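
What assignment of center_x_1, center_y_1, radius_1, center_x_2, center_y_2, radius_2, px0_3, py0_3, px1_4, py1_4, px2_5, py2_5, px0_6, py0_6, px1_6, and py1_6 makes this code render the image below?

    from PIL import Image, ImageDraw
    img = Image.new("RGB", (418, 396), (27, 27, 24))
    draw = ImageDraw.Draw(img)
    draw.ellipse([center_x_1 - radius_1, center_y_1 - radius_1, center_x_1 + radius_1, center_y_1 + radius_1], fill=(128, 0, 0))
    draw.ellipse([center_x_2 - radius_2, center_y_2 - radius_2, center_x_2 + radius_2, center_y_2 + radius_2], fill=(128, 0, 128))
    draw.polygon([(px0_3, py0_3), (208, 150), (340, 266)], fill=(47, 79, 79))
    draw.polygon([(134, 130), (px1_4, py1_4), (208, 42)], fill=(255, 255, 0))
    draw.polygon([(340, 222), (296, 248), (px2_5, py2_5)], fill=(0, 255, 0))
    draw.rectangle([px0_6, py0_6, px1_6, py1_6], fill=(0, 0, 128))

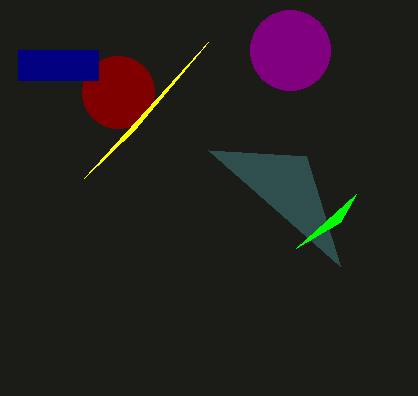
center_x_1 = 118, center_y_1 = 92, radius_1 = 36, center_x_2 = 290, center_y_2 = 50, radius_2 = 40, px0_3 = 306, py0_3 = 156, px1_4 = 84, py1_4 = 178, px2_5 = 356, py2_5 = 194, px0_6 = 18, py0_6 = 50, px1_6 = 98, py1_6 = 80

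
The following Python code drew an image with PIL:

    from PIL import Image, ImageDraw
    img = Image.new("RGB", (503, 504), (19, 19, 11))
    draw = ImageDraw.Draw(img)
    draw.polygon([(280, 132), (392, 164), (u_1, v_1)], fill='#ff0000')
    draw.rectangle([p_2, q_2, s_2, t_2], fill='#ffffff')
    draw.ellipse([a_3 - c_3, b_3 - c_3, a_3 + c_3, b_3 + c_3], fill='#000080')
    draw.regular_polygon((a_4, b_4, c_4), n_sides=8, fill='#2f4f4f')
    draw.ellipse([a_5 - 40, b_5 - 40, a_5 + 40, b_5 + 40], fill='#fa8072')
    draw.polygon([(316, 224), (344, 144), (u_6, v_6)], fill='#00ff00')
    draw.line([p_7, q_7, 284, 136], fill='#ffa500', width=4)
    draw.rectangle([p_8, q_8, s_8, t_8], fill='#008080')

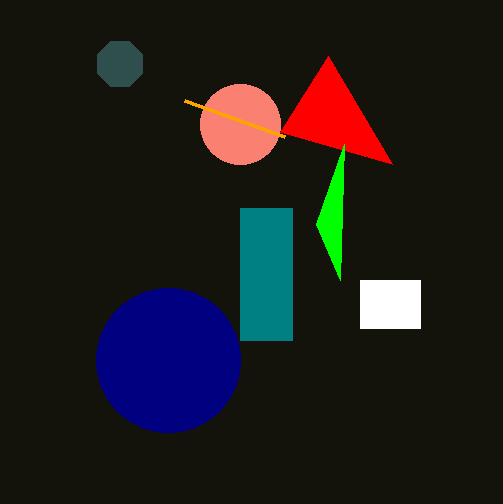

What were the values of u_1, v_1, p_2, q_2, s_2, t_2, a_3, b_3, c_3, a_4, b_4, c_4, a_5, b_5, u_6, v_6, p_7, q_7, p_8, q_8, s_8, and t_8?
u_1 = 328
v_1 = 56
p_2 = 360
q_2 = 280
s_2 = 420
t_2 = 328
a_3 = 168
b_3 = 360
c_3 = 72
a_4 = 120
b_4 = 64
c_4 = 24
a_5 = 240
b_5 = 124
u_6 = 340
v_6 = 280
p_7 = 184
q_7 = 100
p_8 = 240
q_8 = 208
s_8 = 292
t_8 = 340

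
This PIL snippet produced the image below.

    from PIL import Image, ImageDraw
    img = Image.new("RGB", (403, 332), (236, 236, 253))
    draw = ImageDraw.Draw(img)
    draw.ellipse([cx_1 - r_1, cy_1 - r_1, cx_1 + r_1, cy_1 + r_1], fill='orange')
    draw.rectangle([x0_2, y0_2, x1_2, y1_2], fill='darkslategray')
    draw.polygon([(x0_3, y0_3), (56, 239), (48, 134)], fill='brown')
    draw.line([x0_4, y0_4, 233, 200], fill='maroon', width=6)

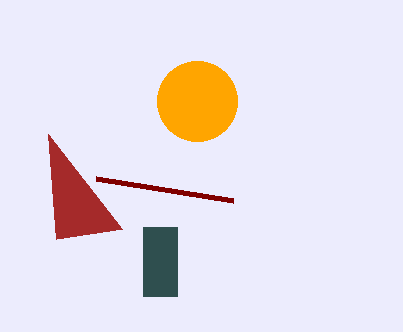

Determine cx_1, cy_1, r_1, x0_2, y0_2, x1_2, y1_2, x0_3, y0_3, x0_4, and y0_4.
cx_1 = 197; cy_1 = 101; r_1 = 40; x0_2 = 143; y0_2 = 227; x1_2 = 177; y1_2 = 296; x0_3 = 122; y0_3 = 229; x0_4 = 96; y0_4 = 178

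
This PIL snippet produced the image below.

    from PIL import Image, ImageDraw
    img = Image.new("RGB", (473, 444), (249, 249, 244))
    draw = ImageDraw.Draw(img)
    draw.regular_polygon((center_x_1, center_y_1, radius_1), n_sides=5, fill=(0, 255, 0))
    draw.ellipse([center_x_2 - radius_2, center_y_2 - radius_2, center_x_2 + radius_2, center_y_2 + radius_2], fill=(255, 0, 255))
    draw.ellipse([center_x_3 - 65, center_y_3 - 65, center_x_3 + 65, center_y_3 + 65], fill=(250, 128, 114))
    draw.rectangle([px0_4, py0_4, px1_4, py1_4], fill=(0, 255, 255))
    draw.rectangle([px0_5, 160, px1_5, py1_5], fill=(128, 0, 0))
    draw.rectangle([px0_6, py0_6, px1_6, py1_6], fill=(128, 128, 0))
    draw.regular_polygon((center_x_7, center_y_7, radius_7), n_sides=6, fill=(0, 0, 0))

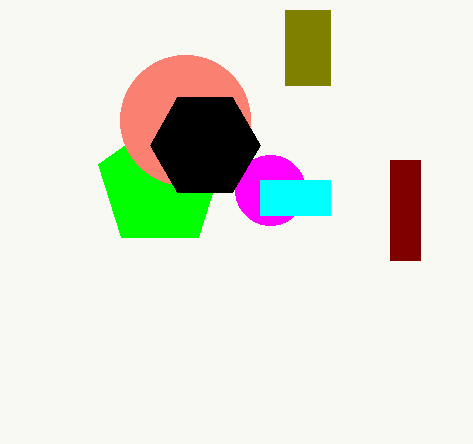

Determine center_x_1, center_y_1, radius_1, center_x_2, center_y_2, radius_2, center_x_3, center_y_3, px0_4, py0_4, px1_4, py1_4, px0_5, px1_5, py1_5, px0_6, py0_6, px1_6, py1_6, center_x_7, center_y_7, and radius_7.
center_x_1 = 160
center_y_1 = 185
radius_1 = 65
center_x_2 = 270
center_y_2 = 190
radius_2 = 35
center_x_3 = 185
center_y_3 = 120
px0_4 = 260
py0_4 = 180
px1_4 = 330
py1_4 = 215
px0_5 = 390
px1_5 = 420
py1_5 = 260
px0_6 = 285
py0_6 = 10
px1_6 = 330
py1_6 = 85
center_x_7 = 205
center_y_7 = 145
radius_7 = 55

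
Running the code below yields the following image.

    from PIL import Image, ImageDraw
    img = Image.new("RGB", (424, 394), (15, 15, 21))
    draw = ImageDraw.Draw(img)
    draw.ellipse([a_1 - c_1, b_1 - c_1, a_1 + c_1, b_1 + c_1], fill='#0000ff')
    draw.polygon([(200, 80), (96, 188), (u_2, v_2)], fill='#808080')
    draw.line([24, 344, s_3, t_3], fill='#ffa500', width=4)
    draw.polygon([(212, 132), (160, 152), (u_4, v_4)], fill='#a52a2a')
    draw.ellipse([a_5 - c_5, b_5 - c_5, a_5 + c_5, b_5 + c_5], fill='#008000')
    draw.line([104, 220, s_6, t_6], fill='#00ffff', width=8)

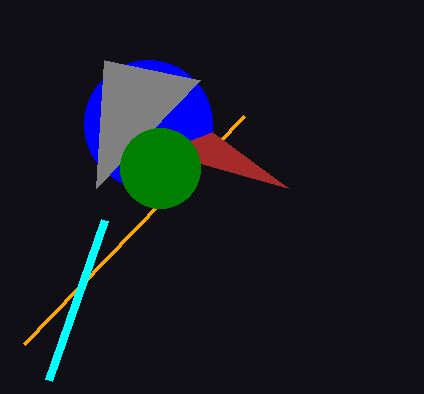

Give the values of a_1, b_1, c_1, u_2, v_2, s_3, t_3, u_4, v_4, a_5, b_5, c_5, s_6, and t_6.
a_1 = 148; b_1 = 124; c_1 = 64; u_2 = 104; v_2 = 60; s_3 = 244; t_3 = 116; u_4 = 288; v_4 = 188; a_5 = 160; b_5 = 168; c_5 = 40; s_6 = 48; t_6 = 380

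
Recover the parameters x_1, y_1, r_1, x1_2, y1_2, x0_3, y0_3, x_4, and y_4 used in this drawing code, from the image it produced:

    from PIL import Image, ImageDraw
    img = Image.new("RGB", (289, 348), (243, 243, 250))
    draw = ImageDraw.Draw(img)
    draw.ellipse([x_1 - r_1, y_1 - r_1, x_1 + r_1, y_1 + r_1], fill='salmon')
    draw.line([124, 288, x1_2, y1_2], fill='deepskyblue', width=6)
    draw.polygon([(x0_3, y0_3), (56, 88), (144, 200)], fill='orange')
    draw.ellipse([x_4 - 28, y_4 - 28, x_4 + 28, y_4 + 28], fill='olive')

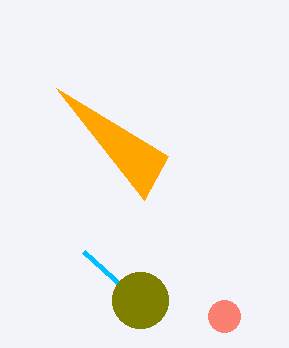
x_1 = 224, y_1 = 316, r_1 = 16, x1_2 = 84, y1_2 = 252, x0_3 = 168, y0_3 = 156, x_4 = 140, y_4 = 300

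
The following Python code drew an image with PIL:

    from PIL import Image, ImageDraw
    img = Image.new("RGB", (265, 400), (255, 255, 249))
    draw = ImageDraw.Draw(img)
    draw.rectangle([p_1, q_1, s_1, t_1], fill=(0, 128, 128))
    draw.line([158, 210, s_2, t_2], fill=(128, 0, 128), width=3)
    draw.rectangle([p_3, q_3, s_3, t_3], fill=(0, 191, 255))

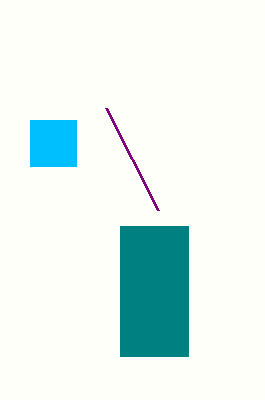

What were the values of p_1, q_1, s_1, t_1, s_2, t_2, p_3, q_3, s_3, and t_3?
p_1 = 120
q_1 = 226
s_1 = 188
t_1 = 356
s_2 = 106
t_2 = 108
p_3 = 30
q_3 = 120
s_3 = 76
t_3 = 166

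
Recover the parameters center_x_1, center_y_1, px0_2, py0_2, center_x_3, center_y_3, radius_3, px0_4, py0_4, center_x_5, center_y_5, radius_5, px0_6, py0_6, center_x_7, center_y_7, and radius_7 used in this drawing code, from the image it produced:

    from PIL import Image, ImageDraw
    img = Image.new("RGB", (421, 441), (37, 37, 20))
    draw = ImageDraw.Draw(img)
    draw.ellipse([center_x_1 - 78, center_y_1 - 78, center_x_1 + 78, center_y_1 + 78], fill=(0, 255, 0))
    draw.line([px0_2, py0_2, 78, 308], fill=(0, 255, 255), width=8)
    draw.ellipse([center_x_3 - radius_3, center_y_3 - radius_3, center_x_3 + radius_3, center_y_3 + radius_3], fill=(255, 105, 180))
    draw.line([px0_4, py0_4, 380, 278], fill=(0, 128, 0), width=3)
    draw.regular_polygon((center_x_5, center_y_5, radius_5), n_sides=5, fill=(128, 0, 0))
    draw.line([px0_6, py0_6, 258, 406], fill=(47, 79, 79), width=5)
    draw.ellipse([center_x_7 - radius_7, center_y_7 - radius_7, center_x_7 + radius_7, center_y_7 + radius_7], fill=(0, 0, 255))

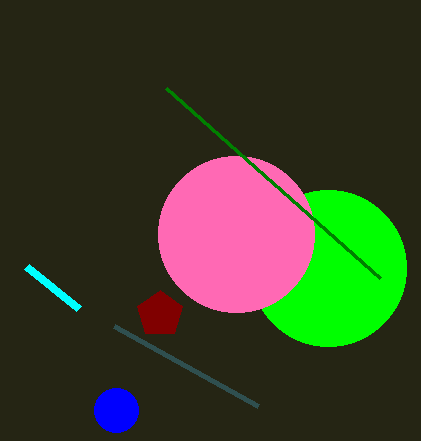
center_x_1 = 328, center_y_1 = 268, px0_2 = 26, py0_2 = 266, center_x_3 = 236, center_y_3 = 234, radius_3 = 78, px0_4 = 166, py0_4 = 88, center_x_5 = 160, center_y_5 = 314, radius_5 = 24, px0_6 = 114, py0_6 = 326, center_x_7 = 116, center_y_7 = 410, radius_7 = 22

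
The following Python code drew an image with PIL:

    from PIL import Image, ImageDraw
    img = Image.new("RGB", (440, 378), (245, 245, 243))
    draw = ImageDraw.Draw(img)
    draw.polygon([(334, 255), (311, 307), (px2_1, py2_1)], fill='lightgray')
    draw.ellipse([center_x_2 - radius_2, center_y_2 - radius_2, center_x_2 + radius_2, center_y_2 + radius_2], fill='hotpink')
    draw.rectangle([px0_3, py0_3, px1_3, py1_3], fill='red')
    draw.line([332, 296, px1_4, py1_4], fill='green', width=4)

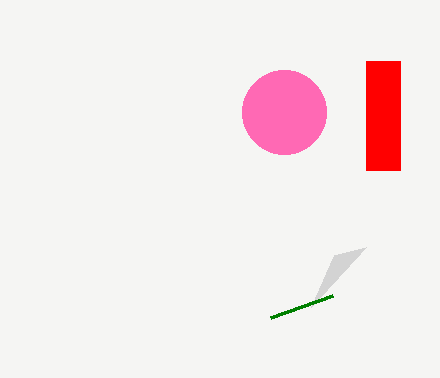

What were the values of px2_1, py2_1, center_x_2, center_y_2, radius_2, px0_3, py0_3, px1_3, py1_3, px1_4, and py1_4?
px2_1 = 366
py2_1 = 247
center_x_2 = 284
center_y_2 = 112
radius_2 = 42
px0_3 = 366
py0_3 = 61
px1_3 = 400
py1_3 = 170
px1_4 = 270
py1_4 = 318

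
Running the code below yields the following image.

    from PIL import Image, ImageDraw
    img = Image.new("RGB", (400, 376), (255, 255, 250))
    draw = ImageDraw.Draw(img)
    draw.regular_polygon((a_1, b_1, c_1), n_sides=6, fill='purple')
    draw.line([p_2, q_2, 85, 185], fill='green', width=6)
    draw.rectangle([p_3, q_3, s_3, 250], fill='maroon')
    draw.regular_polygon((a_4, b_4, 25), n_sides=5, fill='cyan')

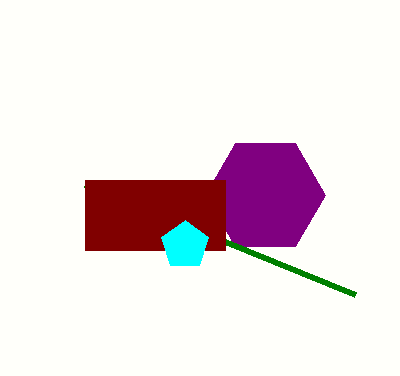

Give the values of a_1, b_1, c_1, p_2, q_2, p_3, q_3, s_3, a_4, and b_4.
a_1 = 265; b_1 = 195; c_1 = 60; p_2 = 355; q_2 = 295; p_3 = 85; q_3 = 180; s_3 = 225; a_4 = 185; b_4 = 245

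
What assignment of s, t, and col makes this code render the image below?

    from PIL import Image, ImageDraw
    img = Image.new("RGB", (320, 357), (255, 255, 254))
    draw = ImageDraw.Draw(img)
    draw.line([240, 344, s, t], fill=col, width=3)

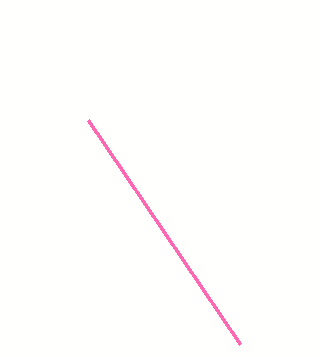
s = 88; t = 120; col = 'hotpink'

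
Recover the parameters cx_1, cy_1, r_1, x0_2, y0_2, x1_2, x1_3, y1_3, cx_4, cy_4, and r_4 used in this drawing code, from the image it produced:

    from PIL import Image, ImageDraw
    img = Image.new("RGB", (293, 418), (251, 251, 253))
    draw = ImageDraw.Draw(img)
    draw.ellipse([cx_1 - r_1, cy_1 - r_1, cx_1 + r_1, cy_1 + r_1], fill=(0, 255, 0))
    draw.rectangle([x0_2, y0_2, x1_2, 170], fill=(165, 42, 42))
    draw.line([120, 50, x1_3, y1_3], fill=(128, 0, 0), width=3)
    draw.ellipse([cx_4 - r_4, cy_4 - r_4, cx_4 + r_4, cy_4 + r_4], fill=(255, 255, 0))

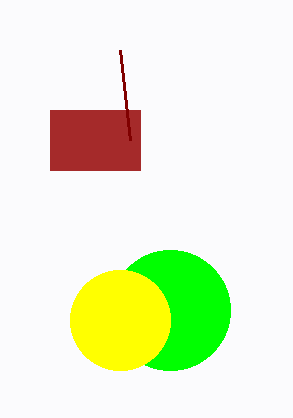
cx_1 = 170; cy_1 = 310; r_1 = 60; x0_2 = 50; y0_2 = 110; x1_2 = 140; x1_3 = 130; y1_3 = 140; cx_4 = 120; cy_4 = 320; r_4 = 50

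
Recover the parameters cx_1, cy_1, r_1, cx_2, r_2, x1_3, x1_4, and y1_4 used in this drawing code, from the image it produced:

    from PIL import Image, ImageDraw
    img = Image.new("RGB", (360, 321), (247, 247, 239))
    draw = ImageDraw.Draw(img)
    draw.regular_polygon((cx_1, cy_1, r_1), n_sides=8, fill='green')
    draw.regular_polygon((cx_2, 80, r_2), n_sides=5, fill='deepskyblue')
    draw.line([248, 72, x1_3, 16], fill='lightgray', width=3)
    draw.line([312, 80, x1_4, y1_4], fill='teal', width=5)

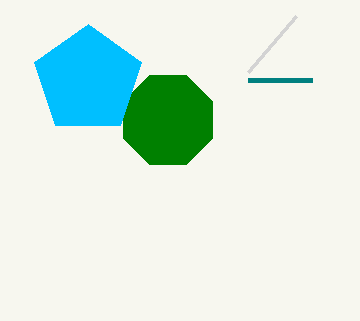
cx_1 = 168, cy_1 = 120, r_1 = 48, cx_2 = 88, r_2 = 56, x1_3 = 296, x1_4 = 248, y1_4 = 80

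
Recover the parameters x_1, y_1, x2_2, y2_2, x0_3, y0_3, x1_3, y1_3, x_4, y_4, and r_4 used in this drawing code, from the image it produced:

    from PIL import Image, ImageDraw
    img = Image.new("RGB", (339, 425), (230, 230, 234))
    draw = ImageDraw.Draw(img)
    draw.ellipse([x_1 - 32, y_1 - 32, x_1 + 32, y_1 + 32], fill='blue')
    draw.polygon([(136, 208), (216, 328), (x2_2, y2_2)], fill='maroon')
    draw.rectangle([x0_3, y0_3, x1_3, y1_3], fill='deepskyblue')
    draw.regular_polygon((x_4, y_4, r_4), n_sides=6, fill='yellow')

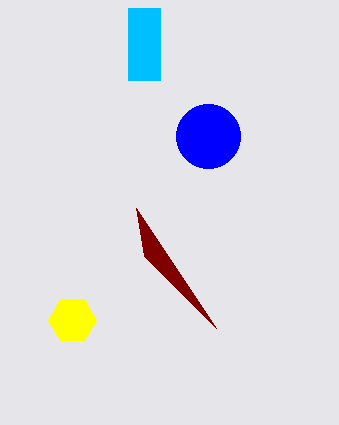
x_1 = 208, y_1 = 136, x2_2 = 144, y2_2 = 256, x0_3 = 128, y0_3 = 8, x1_3 = 160, y1_3 = 80, x_4 = 72, y_4 = 320, r_4 = 24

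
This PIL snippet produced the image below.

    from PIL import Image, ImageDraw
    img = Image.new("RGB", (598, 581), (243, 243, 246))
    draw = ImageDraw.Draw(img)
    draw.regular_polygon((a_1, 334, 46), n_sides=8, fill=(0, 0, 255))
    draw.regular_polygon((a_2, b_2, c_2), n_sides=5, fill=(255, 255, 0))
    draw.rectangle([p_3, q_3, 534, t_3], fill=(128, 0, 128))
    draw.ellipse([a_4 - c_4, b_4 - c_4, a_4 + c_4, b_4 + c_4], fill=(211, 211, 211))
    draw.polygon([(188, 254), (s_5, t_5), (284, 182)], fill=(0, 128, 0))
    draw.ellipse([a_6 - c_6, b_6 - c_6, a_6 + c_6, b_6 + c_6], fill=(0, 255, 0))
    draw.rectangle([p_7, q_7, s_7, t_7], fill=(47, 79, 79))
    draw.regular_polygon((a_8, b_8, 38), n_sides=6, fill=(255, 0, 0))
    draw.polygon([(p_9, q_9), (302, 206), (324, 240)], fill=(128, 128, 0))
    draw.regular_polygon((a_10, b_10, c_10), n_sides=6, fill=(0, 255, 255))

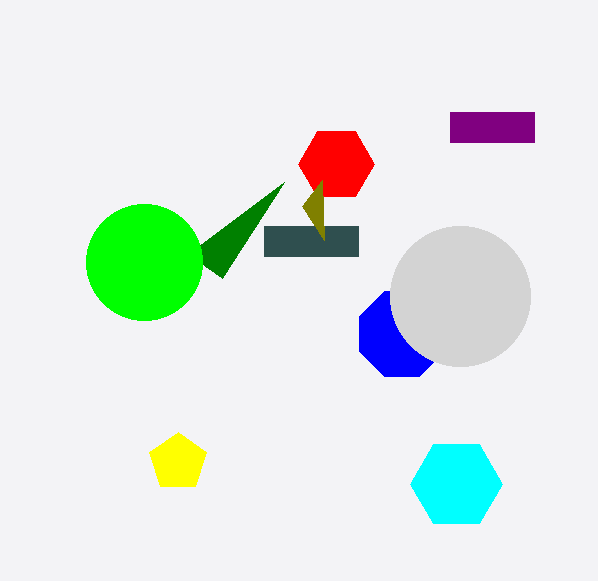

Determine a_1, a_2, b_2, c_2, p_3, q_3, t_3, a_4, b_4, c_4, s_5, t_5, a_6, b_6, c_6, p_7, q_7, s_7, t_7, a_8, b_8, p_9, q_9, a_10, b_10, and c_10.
a_1 = 402, a_2 = 178, b_2 = 462, c_2 = 30, p_3 = 450, q_3 = 112, t_3 = 142, a_4 = 460, b_4 = 296, c_4 = 70, s_5 = 222, t_5 = 278, a_6 = 144, b_6 = 262, c_6 = 58, p_7 = 264, q_7 = 226, s_7 = 358, t_7 = 256, a_8 = 336, b_8 = 164, p_9 = 322, q_9 = 180, a_10 = 456, b_10 = 484, c_10 = 46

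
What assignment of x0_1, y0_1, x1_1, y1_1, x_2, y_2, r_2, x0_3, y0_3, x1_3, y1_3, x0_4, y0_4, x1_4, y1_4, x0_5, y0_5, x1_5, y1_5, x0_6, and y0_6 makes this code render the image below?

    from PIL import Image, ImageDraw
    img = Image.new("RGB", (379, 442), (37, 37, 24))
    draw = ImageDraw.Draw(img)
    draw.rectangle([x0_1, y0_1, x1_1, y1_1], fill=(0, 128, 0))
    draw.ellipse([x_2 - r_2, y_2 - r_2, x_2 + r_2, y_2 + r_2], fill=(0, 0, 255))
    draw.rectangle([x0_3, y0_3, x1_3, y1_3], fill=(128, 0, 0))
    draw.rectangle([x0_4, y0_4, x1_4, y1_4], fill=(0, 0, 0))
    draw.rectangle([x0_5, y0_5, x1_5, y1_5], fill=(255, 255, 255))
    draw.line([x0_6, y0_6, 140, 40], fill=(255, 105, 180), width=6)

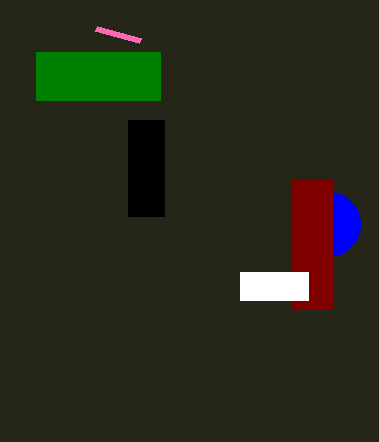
x0_1 = 36; y0_1 = 52; x1_1 = 160; y1_1 = 100; x_2 = 328; y_2 = 224; r_2 = 32; x0_3 = 292; y0_3 = 180; x1_3 = 332; y1_3 = 308; x0_4 = 128; y0_4 = 120; x1_4 = 164; y1_4 = 216; x0_5 = 240; y0_5 = 272; x1_5 = 308; y1_5 = 300; x0_6 = 96; y0_6 = 28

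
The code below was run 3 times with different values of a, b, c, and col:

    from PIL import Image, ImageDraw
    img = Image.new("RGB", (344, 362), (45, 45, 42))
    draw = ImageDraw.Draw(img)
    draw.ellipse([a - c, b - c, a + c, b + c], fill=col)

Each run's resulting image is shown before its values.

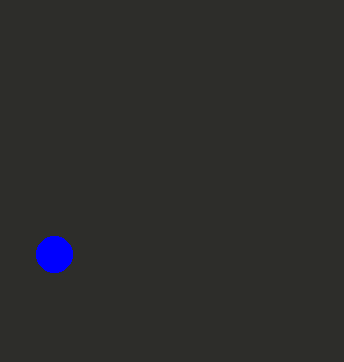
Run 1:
a = 54
b = 254
c = 18
col = 'blue'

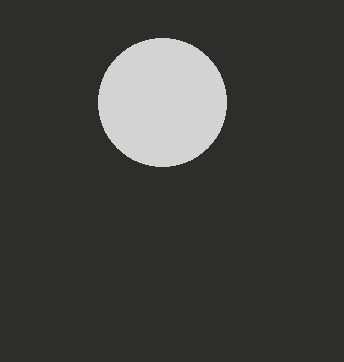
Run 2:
a = 162, b = 102, c = 64, col = 'lightgray'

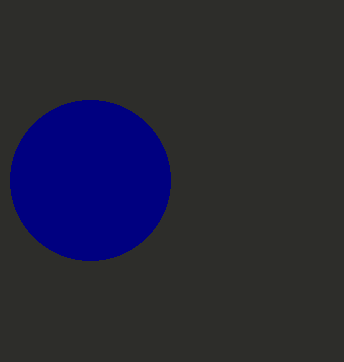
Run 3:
a = 90
b = 180
c = 80
col = 'navy'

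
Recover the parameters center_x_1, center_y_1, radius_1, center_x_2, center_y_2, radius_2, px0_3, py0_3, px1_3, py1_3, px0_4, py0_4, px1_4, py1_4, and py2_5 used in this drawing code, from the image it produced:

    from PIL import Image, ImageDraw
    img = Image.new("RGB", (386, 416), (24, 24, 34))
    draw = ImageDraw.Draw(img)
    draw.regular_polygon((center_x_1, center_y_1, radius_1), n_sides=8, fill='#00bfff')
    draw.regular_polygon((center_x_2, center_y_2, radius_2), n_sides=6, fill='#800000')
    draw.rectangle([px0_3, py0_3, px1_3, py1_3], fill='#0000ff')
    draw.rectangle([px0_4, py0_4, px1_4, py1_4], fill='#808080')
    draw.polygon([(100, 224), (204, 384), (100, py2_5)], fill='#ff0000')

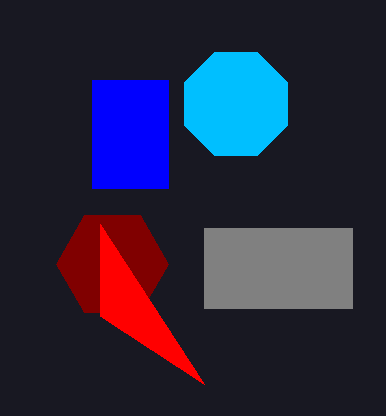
center_x_1 = 236, center_y_1 = 104, radius_1 = 56, center_x_2 = 112, center_y_2 = 264, radius_2 = 56, px0_3 = 92, py0_3 = 80, px1_3 = 168, py1_3 = 188, px0_4 = 204, py0_4 = 228, px1_4 = 352, py1_4 = 308, py2_5 = 316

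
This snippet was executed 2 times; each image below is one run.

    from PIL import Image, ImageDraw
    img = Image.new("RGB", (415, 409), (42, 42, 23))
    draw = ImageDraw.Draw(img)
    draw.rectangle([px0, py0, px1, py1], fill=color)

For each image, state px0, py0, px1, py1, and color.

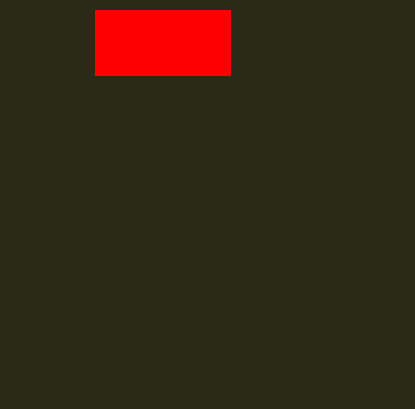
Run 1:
px0 = 95, py0 = 10, px1 = 230, py1 = 75, color = 'red'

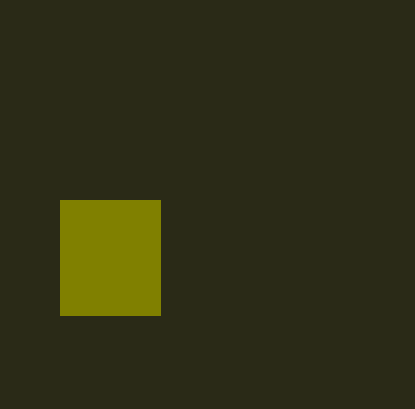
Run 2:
px0 = 60, py0 = 200, px1 = 160, py1 = 315, color = 'olive'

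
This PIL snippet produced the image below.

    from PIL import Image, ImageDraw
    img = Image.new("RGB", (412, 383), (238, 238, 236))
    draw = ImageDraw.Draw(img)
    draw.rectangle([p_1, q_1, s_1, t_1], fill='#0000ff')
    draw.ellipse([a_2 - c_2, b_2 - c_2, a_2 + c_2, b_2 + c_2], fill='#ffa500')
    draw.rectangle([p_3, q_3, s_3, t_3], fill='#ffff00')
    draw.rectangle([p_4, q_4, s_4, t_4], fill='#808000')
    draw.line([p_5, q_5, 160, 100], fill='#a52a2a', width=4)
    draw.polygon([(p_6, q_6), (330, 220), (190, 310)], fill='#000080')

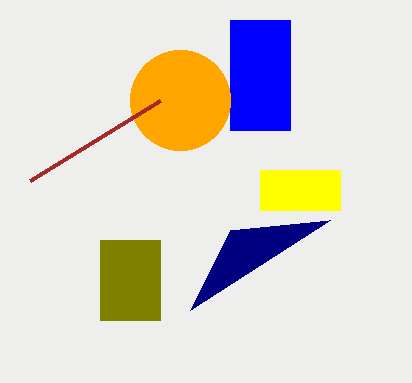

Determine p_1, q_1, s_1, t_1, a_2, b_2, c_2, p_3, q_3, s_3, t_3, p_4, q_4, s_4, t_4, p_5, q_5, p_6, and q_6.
p_1 = 230, q_1 = 20, s_1 = 290, t_1 = 130, a_2 = 180, b_2 = 100, c_2 = 50, p_3 = 260, q_3 = 170, s_3 = 340, t_3 = 210, p_4 = 100, q_4 = 240, s_4 = 160, t_4 = 320, p_5 = 30, q_5 = 180, p_6 = 230, q_6 = 230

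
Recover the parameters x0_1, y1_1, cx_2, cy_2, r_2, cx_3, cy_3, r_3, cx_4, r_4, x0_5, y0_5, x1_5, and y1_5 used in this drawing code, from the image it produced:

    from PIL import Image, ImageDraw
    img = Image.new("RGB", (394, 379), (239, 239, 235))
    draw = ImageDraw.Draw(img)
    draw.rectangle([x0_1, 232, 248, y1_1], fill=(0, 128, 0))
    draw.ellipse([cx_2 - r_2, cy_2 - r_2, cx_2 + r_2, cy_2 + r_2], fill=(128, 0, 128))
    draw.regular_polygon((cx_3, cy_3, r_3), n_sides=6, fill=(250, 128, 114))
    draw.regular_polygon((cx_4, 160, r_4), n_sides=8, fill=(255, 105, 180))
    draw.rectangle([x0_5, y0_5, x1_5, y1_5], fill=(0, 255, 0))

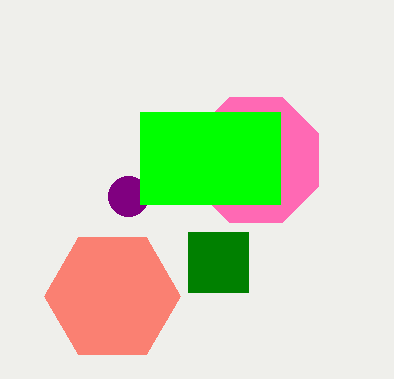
x0_1 = 188
y1_1 = 292
cx_2 = 128
cy_2 = 196
r_2 = 20
cx_3 = 112
cy_3 = 296
r_3 = 68
cx_4 = 256
r_4 = 68
x0_5 = 140
y0_5 = 112
x1_5 = 280
y1_5 = 204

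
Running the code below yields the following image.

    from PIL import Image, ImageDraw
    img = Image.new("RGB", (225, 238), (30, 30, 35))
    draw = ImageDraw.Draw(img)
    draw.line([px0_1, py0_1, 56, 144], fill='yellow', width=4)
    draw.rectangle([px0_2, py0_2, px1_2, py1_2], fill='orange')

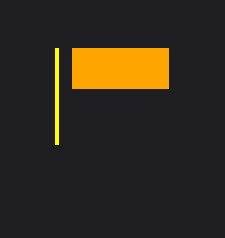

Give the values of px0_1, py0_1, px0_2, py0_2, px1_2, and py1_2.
px0_1 = 56; py0_1 = 48; px0_2 = 72; py0_2 = 48; px1_2 = 168; py1_2 = 88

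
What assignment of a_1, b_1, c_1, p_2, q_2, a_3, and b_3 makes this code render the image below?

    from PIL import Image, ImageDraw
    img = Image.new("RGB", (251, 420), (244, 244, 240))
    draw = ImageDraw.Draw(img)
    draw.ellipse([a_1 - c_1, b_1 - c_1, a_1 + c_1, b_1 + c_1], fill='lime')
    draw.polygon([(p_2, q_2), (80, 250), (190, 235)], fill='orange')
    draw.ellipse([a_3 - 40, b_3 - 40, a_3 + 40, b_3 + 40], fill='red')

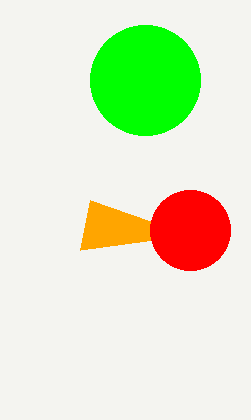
a_1 = 145
b_1 = 80
c_1 = 55
p_2 = 90
q_2 = 200
a_3 = 190
b_3 = 230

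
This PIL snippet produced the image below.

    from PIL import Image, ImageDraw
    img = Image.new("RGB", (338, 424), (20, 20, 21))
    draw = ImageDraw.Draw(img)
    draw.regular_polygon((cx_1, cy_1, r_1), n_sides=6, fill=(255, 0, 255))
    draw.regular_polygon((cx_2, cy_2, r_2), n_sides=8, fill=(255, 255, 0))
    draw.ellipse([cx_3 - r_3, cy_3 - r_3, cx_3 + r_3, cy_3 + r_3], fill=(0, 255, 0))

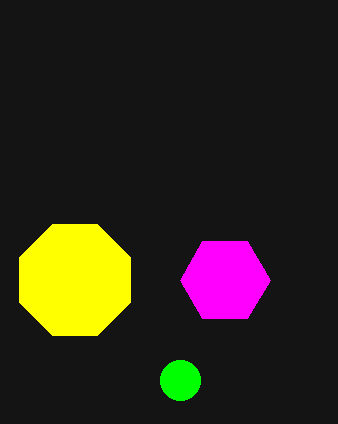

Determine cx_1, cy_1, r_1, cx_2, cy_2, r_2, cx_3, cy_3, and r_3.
cx_1 = 225; cy_1 = 280; r_1 = 45; cx_2 = 75; cy_2 = 280; r_2 = 60; cx_3 = 180; cy_3 = 380; r_3 = 20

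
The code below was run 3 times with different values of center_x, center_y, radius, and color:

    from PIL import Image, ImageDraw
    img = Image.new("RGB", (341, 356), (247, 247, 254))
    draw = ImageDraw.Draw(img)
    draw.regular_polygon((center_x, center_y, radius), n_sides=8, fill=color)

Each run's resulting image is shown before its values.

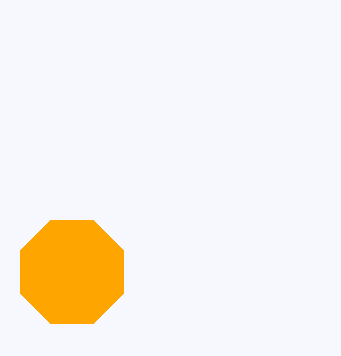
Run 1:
center_x = 72, center_y = 272, radius = 56, color = 'orange'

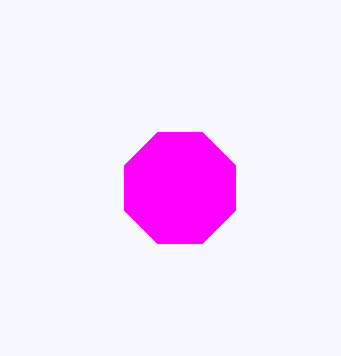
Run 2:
center_x = 180, center_y = 188, radius = 60, color = 'magenta'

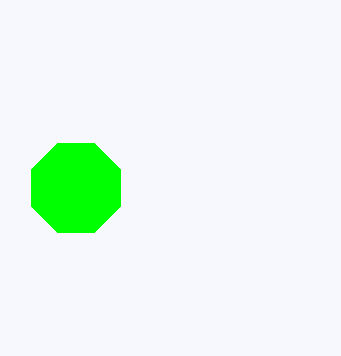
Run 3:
center_x = 76, center_y = 188, radius = 48, color = 'lime'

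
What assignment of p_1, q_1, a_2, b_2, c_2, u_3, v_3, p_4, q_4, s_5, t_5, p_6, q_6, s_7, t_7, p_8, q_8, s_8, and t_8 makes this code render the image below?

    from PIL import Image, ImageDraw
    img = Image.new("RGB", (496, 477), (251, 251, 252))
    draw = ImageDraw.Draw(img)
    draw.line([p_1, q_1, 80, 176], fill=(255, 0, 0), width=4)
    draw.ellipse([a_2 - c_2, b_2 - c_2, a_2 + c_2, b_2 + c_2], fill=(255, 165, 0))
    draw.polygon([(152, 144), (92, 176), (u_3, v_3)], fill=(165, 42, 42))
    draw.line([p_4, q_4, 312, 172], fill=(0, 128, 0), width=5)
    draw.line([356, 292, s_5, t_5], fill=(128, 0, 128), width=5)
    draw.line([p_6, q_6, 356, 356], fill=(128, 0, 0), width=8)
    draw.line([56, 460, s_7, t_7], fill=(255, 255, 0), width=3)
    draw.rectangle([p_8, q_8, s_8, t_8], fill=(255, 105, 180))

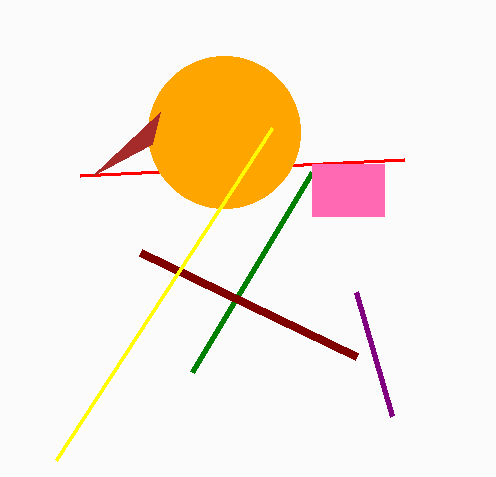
p_1 = 404; q_1 = 160; a_2 = 224; b_2 = 132; c_2 = 76; u_3 = 160; v_3 = 112; p_4 = 192; q_4 = 372; s_5 = 392; t_5 = 416; p_6 = 140; q_6 = 252; s_7 = 272; t_7 = 128; p_8 = 312; q_8 = 164; s_8 = 384; t_8 = 216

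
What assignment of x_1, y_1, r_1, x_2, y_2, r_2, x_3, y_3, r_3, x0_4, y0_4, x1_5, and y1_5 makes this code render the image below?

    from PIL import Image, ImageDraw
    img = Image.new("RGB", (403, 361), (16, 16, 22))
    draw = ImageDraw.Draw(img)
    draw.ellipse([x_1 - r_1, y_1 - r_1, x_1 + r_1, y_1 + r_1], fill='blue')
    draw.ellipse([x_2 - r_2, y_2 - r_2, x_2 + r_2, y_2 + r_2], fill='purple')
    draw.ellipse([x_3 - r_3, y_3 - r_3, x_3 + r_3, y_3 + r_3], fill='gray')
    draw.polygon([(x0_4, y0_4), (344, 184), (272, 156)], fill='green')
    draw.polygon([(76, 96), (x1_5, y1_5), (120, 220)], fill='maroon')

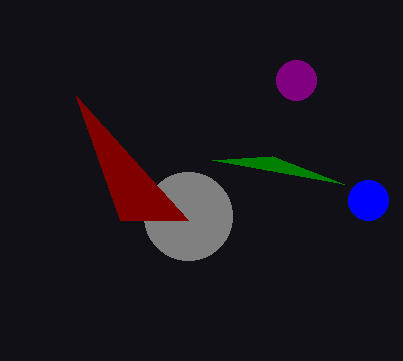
x_1 = 368; y_1 = 200; r_1 = 20; x_2 = 296; y_2 = 80; r_2 = 20; x_3 = 188; y_3 = 216; r_3 = 44; x0_4 = 212; y0_4 = 160; x1_5 = 188; y1_5 = 220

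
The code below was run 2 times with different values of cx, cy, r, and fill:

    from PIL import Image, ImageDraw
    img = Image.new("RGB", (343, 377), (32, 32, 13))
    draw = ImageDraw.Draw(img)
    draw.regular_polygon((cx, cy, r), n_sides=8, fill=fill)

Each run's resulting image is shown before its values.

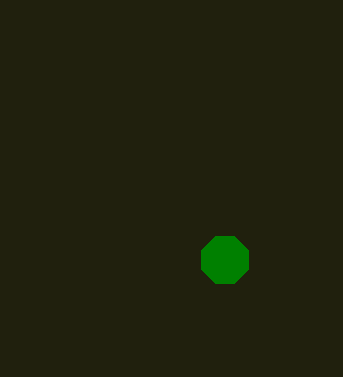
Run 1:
cx = 225
cy = 260
r = 25
fill = 'green'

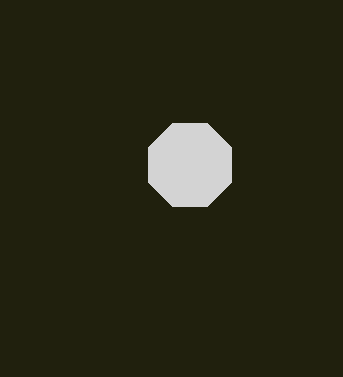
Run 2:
cx = 190, cy = 165, r = 45, fill = 'lightgray'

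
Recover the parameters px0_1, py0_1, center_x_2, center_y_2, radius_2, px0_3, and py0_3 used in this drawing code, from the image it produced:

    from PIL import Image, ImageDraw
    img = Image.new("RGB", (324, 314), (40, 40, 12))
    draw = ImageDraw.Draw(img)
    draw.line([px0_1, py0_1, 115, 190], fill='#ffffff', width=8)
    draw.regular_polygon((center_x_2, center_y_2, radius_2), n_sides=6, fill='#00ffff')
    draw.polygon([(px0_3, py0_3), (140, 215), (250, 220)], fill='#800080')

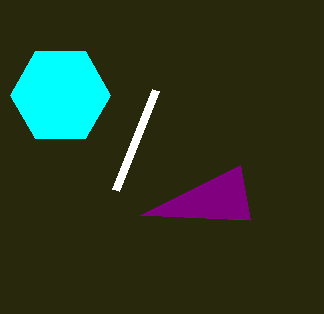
px0_1 = 155, py0_1 = 90, center_x_2 = 60, center_y_2 = 95, radius_2 = 50, px0_3 = 240, py0_3 = 165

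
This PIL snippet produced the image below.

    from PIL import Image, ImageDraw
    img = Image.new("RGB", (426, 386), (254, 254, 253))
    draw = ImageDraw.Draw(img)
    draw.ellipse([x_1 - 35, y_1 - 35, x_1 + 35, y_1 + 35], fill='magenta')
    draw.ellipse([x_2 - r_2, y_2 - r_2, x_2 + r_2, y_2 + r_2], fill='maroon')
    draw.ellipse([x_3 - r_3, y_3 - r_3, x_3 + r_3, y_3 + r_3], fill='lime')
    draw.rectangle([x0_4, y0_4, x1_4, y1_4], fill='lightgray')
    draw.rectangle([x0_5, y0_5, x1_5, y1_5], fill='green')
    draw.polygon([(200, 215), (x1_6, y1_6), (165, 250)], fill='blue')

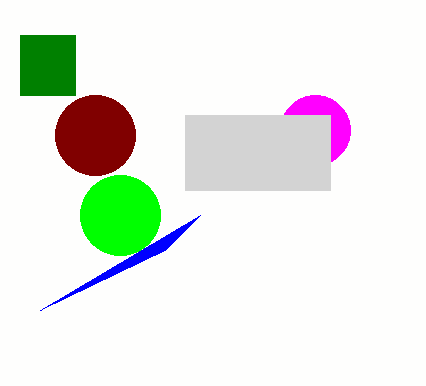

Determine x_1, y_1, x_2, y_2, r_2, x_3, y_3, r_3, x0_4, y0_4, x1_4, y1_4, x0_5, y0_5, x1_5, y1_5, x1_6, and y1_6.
x_1 = 315
y_1 = 130
x_2 = 95
y_2 = 135
r_2 = 40
x_3 = 120
y_3 = 215
r_3 = 40
x0_4 = 185
y0_4 = 115
x1_4 = 330
y1_4 = 190
x0_5 = 20
y0_5 = 35
x1_5 = 75
y1_5 = 95
x1_6 = 40
y1_6 = 310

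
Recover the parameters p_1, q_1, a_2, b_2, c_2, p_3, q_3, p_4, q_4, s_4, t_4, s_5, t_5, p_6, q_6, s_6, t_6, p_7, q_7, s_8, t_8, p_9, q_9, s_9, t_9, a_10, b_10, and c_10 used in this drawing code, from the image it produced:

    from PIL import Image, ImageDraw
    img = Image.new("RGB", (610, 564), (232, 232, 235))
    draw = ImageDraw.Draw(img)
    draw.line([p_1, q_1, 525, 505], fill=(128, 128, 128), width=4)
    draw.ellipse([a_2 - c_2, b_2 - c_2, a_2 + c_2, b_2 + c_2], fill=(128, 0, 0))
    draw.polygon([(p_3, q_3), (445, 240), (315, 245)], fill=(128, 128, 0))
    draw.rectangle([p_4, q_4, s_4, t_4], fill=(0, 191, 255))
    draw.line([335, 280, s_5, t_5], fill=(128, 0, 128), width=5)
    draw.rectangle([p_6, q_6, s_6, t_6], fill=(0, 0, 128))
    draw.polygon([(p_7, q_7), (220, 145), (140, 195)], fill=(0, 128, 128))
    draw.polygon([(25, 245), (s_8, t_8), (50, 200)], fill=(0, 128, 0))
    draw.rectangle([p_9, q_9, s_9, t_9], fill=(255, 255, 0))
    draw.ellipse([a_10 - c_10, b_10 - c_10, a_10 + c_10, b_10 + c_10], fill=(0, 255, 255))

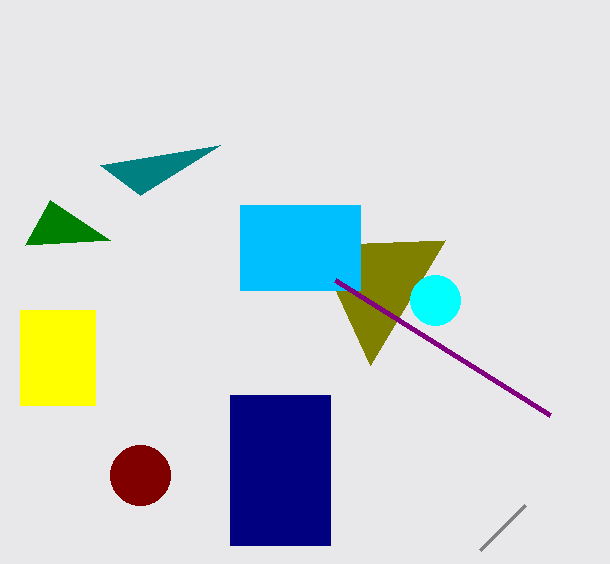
p_1 = 480
q_1 = 550
a_2 = 140
b_2 = 475
c_2 = 30
p_3 = 370
q_3 = 365
p_4 = 240
q_4 = 205
s_4 = 360
t_4 = 290
s_5 = 550
t_5 = 415
p_6 = 230
q_6 = 395
s_6 = 330
t_6 = 545
p_7 = 100
q_7 = 165
s_8 = 110
t_8 = 240
p_9 = 20
q_9 = 310
s_9 = 95
t_9 = 405
a_10 = 435
b_10 = 300
c_10 = 25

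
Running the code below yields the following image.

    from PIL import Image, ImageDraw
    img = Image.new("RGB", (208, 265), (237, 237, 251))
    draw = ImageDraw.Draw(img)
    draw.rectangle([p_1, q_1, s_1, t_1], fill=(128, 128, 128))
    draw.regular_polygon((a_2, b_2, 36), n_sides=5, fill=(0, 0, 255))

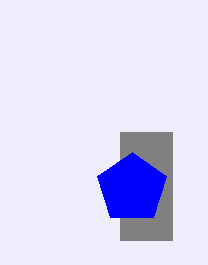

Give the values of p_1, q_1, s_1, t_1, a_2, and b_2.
p_1 = 120
q_1 = 132
s_1 = 172
t_1 = 240
a_2 = 132
b_2 = 188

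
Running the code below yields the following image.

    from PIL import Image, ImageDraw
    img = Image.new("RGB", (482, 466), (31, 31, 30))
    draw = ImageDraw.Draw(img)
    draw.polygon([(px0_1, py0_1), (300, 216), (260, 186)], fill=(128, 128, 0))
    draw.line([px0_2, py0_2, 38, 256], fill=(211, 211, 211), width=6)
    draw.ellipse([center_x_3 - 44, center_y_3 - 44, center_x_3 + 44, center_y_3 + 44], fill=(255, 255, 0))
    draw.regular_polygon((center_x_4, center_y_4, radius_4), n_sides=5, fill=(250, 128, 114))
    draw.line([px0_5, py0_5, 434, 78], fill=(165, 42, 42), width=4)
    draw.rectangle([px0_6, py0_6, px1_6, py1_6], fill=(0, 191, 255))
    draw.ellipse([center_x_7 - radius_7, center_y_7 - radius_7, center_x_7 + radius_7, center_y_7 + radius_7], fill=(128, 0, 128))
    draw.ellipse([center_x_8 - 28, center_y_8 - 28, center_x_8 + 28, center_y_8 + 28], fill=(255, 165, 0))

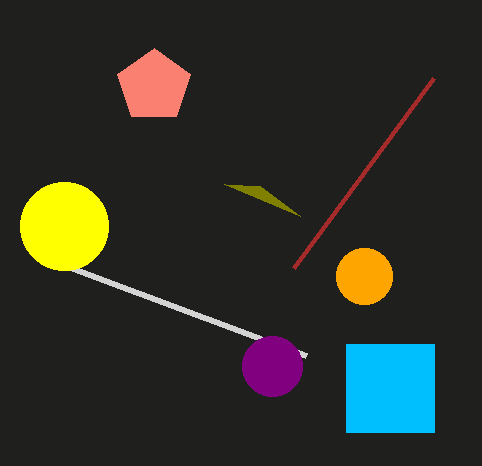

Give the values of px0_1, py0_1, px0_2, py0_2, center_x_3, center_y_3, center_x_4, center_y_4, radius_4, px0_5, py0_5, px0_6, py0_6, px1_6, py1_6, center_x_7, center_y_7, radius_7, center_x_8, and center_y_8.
px0_1 = 224, py0_1 = 184, px0_2 = 306, py0_2 = 356, center_x_3 = 64, center_y_3 = 226, center_x_4 = 154, center_y_4 = 86, radius_4 = 38, px0_5 = 294, py0_5 = 268, px0_6 = 346, py0_6 = 344, px1_6 = 434, py1_6 = 432, center_x_7 = 272, center_y_7 = 366, radius_7 = 30, center_x_8 = 364, center_y_8 = 276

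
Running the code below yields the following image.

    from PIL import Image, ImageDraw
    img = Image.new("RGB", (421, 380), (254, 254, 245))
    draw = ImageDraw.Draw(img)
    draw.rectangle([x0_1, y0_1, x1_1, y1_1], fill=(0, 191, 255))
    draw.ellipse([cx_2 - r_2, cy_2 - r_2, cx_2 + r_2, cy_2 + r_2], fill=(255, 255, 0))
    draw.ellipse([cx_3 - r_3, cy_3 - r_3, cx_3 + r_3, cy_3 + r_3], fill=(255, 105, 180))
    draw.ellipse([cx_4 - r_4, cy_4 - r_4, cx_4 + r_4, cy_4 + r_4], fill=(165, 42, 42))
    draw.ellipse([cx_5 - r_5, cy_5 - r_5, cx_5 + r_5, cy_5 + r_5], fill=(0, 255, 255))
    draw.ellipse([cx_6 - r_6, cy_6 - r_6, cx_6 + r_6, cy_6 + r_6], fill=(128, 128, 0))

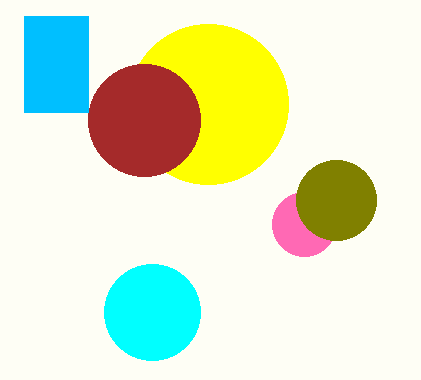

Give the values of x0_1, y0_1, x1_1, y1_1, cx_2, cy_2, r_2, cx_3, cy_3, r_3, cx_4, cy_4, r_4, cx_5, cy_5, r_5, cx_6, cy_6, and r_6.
x0_1 = 24
y0_1 = 16
x1_1 = 88
y1_1 = 112
cx_2 = 208
cy_2 = 104
r_2 = 80
cx_3 = 304
cy_3 = 224
r_3 = 32
cx_4 = 144
cy_4 = 120
r_4 = 56
cx_5 = 152
cy_5 = 312
r_5 = 48
cx_6 = 336
cy_6 = 200
r_6 = 40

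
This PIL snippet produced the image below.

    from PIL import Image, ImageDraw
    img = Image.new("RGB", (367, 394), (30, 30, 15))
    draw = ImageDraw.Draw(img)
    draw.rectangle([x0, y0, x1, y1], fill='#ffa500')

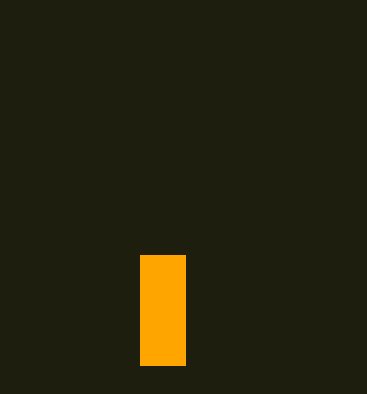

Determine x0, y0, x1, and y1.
x0 = 140, y0 = 255, x1 = 185, y1 = 365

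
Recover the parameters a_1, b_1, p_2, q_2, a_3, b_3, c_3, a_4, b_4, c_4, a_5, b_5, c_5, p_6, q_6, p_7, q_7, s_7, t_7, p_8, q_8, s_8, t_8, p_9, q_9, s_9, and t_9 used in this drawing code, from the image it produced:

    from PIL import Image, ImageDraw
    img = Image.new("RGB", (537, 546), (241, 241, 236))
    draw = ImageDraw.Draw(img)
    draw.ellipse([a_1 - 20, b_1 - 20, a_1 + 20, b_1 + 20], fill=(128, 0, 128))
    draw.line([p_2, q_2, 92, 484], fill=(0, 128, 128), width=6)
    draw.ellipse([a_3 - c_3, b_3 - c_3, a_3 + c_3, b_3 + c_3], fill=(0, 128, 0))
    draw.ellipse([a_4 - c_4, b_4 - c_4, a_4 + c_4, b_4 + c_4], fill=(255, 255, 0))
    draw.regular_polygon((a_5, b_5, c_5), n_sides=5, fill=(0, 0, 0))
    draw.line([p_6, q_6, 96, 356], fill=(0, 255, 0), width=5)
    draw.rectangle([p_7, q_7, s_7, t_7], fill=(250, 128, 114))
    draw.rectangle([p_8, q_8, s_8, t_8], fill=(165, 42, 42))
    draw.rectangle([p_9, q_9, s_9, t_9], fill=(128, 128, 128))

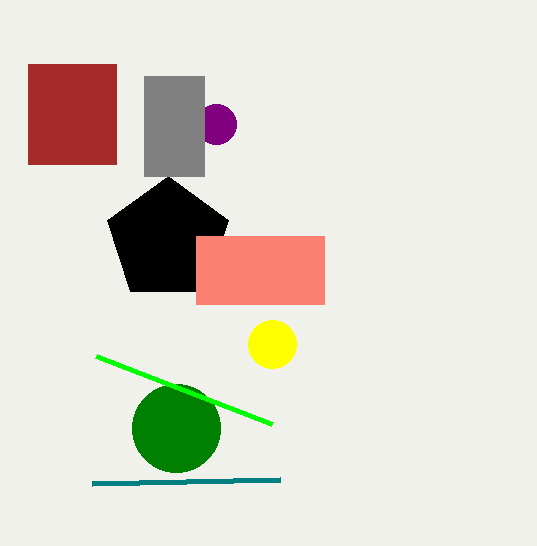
a_1 = 216; b_1 = 124; p_2 = 280; q_2 = 480; a_3 = 176; b_3 = 428; c_3 = 44; a_4 = 272; b_4 = 344; c_4 = 24; a_5 = 168; b_5 = 240; c_5 = 64; p_6 = 272; q_6 = 424; p_7 = 196; q_7 = 236; s_7 = 324; t_7 = 304; p_8 = 28; q_8 = 64; s_8 = 116; t_8 = 164; p_9 = 144; q_9 = 76; s_9 = 204; t_9 = 176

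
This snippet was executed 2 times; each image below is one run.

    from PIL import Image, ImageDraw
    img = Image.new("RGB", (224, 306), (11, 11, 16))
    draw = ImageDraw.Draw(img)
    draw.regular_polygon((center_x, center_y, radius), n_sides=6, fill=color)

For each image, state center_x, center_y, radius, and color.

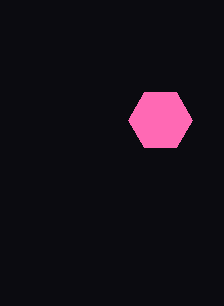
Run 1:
center_x = 160, center_y = 120, radius = 32, color = 'hotpink'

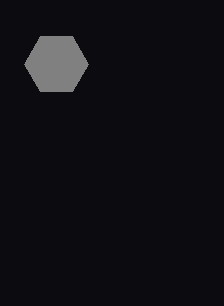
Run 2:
center_x = 56, center_y = 64, radius = 32, color = 'gray'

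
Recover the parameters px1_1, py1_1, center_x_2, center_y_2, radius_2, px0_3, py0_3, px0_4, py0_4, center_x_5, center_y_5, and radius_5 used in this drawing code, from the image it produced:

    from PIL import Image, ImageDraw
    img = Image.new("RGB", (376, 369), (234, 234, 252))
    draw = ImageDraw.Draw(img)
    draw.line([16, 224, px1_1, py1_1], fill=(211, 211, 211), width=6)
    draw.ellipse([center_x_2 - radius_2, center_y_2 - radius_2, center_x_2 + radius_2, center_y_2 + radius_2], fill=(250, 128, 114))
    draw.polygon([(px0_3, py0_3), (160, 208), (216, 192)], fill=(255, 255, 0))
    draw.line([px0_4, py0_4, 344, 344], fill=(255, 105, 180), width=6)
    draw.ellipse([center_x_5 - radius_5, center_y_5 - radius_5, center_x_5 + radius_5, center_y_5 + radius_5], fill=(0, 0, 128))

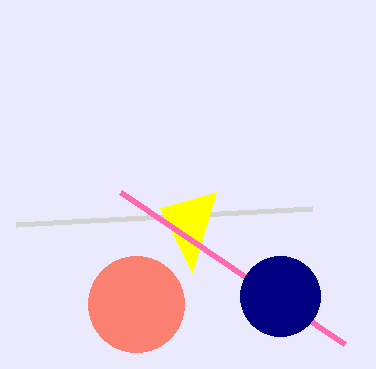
px1_1 = 312
py1_1 = 208
center_x_2 = 136
center_y_2 = 304
radius_2 = 48
px0_3 = 192
py0_3 = 272
px0_4 = 120
py0_4 = 192
center_x_5 = 280
center_y_5 = 296
radius_5 = 40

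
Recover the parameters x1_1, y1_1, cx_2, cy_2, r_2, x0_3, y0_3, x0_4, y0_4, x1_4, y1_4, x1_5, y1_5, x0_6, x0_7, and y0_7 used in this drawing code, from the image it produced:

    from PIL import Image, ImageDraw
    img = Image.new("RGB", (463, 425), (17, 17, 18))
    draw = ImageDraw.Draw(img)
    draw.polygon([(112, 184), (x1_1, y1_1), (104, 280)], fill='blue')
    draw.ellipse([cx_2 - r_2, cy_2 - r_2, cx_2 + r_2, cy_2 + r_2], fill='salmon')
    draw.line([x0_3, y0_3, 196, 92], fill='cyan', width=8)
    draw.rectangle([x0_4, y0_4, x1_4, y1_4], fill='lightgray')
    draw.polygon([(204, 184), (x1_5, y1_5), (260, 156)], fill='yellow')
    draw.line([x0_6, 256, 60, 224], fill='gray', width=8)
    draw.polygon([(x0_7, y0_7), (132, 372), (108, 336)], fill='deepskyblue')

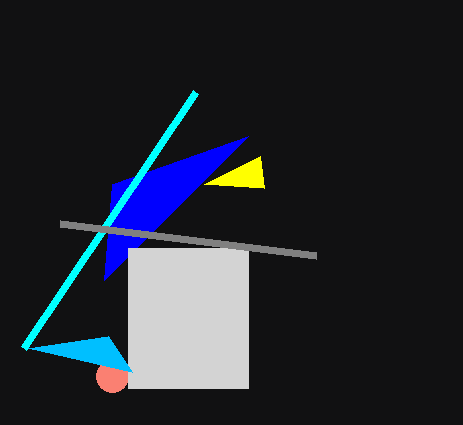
x1_1 = 248, y1_1 = 136, cx_2 = 112, cy_2 = 376, r_2 = 16, x0_3 = 24, y0_3 = 348, x0_4 = 128, y0_4 = 248, x1_4 = 248, y1_4 = 388, x1_5 = 264, y1_5 = 188, x0_6 = 316, x0_7 = 28, y0_7 = 348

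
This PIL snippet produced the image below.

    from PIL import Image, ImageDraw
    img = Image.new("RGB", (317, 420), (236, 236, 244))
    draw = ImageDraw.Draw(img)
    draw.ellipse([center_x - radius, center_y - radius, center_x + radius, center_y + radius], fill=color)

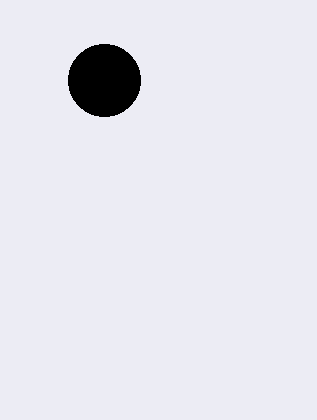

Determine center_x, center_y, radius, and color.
center_x = 104; center_y = 80; radius = 36; color = 'black'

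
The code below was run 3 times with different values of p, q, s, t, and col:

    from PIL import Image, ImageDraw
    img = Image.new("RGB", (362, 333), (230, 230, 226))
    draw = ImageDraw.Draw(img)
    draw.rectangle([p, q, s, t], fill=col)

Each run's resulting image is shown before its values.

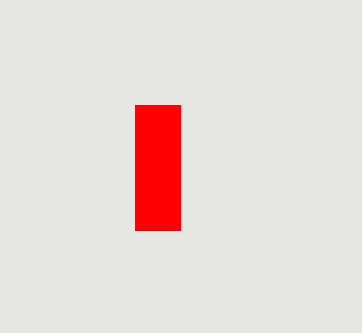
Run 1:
p = 135; q = 105; s = 180; t = 230; col = 'red'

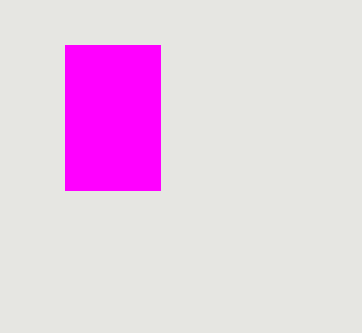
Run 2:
p = 65
q = 45
s = 160
t = 190
col = 'magenta'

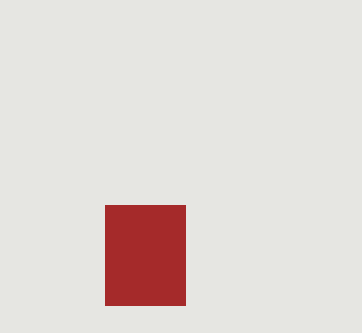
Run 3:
p = 105; q = 205; s = 185; t = 305; col = 'brown'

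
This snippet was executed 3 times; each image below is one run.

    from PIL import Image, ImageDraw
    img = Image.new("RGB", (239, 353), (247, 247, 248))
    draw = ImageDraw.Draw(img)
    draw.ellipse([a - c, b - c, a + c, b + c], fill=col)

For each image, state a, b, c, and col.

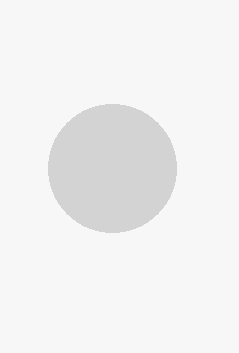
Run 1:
a = 112
b = 168
c = 64
col = 'lightgray'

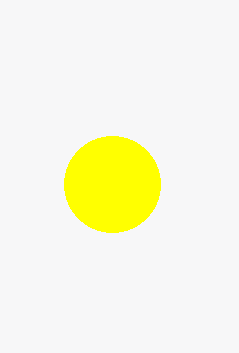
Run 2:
a = 112, b = 184, c = 48, col = 'yellow'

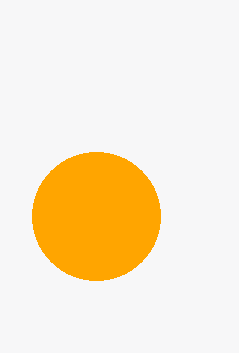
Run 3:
a = 96
b = 216
c = 64
col = 'orange'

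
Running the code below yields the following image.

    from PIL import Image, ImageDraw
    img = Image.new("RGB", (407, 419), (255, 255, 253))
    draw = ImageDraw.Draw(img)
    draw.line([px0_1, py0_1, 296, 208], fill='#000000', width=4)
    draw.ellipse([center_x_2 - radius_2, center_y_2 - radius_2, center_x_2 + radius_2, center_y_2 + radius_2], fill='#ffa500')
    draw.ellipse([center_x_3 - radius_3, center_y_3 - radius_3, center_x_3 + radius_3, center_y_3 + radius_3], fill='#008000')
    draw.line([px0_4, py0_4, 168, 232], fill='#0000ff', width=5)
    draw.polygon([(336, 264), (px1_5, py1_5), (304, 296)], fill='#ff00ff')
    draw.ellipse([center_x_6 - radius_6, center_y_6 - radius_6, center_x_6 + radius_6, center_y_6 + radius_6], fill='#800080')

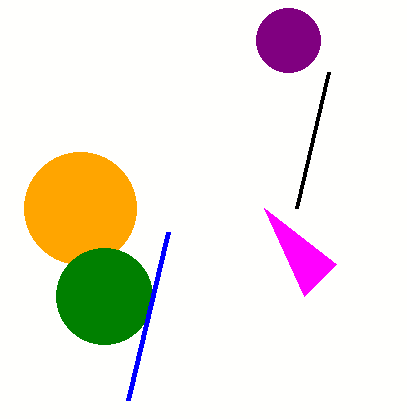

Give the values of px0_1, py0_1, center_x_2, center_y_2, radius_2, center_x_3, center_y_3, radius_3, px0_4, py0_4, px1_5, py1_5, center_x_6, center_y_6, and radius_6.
px0_1 = 328, py0_1 = 72, center_x_2 = 80, center_y_2 = 208, radius_2 = 56, center_x_3 = 104, center_y_3 = 296, radius_3 = 48, px0_4 = 128, py0_4 = 400, px1_5 = 264, py1_5 = 208, center_x_6 = 288, center_y_6 = 40, radius_6 = 32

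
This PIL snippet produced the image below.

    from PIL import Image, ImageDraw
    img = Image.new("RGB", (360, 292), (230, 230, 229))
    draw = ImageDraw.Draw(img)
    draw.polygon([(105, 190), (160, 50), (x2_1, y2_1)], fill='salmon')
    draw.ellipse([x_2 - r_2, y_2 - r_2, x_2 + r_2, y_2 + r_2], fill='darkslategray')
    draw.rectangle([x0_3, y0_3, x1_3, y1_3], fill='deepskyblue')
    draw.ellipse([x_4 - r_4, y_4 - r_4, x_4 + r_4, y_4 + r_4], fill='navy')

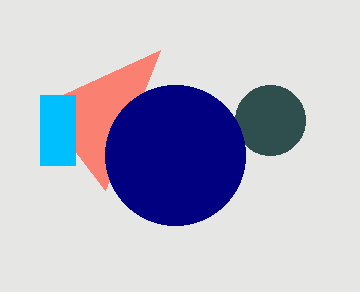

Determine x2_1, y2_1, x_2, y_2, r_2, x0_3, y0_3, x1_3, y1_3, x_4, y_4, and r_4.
x2_1 = 40
y2_1 = 105
x_2 = 270
y_2 = 120
r_2 = 35
x0_3 = 40
y0_3 = 95
x1_3 = 75
y1_3 = 165
x_4 = 175
y_4 = 155
r_4 = 70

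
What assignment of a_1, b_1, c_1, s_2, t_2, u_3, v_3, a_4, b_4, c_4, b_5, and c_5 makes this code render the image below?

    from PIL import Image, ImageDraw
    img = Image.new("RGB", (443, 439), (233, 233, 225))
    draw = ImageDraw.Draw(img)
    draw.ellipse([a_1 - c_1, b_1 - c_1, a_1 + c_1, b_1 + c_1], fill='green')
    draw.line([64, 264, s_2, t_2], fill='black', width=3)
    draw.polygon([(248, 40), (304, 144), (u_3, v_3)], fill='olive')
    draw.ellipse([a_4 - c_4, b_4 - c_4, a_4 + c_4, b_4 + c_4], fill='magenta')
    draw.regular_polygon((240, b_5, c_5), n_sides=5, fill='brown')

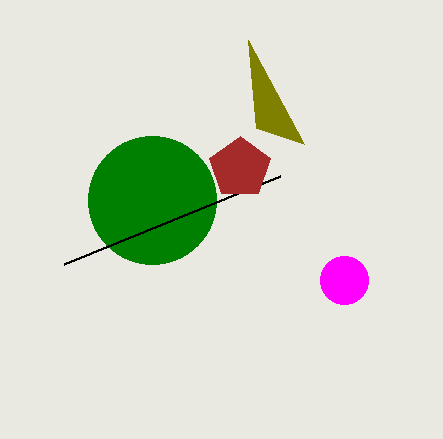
a_1 = 152; b_1 = 200; c_1 = 64; s_2 = 280; t_2 = 176; u_3 = 256; v_3 = 128; a_4 = 344; b_4 = 280; c_4 = 24; b_5 = 168; c_5 = 32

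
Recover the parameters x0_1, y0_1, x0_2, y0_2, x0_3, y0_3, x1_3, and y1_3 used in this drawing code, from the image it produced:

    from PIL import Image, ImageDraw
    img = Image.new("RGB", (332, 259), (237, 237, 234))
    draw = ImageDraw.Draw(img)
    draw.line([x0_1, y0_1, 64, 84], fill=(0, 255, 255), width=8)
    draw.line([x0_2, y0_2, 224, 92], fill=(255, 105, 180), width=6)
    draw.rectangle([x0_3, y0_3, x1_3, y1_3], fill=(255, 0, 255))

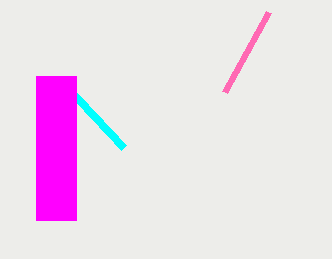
x0_1 = 124, y0_1 = 148, x0_2 = 268, y0_2 = 12, x0_3 = 36, y0_3 = 76, x1_3 = 76, y1_3 = 220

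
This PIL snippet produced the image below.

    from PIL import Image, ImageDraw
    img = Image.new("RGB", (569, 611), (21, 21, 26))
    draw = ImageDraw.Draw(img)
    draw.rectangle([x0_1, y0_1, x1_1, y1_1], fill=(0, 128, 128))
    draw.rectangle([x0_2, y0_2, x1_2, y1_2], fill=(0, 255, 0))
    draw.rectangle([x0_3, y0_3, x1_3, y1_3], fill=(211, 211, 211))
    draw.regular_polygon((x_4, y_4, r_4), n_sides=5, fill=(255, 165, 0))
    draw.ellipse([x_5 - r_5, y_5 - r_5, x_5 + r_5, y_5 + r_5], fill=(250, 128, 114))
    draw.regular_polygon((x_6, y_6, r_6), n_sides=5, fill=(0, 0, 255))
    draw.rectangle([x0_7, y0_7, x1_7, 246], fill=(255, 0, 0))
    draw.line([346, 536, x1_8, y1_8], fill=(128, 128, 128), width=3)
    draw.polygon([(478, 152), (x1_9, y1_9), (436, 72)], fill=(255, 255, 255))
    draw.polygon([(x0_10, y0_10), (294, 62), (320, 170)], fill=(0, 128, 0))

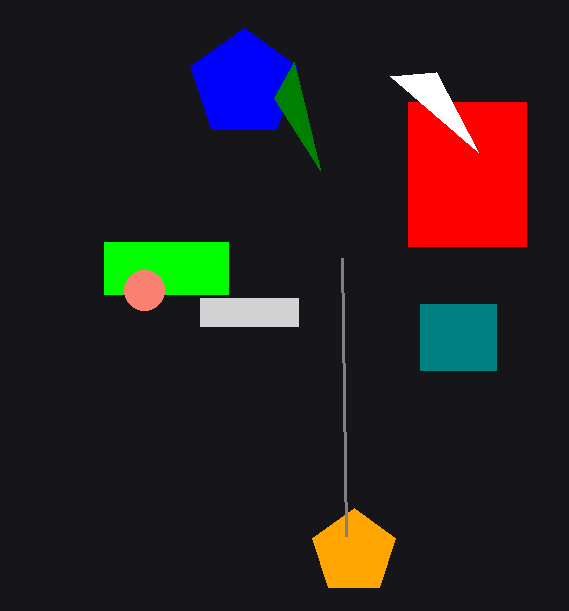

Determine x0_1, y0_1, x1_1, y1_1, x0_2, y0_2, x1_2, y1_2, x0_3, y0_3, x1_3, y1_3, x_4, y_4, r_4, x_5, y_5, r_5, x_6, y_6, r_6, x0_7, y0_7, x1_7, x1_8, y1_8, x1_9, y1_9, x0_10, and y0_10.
x0_1 = 420; y0_1 = 304; x1_1 = 496; y1_1 = 370; x0_2 = 104; y0_2 = 242; x1_2 = 228; y1_2 = 294; x0_3 = 200; y0_3 = 298; x1_3 = 298; y1_3 = 326; x_4 = 354; y_4 = 552; r_4 = 44; x_5 = 144; y_5 = 290; r_5 = 20; x_6 = 244; y_6 = 84; r_6 = 56; x0_7 = 408; y0_7 = 102; x1_7 = 526; x1_8 = 342; y1_8 = 258; x1_9 = 390; y1_9 = 76; x0_10 = 274; y0_10 = 98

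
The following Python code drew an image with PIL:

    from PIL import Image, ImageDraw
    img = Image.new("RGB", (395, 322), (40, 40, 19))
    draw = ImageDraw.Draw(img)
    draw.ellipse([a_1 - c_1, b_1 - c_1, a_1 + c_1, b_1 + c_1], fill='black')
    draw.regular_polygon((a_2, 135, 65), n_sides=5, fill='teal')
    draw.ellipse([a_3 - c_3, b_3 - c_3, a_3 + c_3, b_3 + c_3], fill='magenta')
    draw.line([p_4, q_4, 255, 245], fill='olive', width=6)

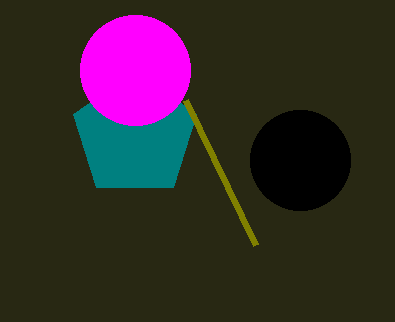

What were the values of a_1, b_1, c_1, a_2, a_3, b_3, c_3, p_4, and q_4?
a_1 = 300
b_1 = 160
c_1 = 50
a_2 = 135
a_3 = 135
b_3 = 70
c_3 = 55
p_4 = 185
q_4 = 100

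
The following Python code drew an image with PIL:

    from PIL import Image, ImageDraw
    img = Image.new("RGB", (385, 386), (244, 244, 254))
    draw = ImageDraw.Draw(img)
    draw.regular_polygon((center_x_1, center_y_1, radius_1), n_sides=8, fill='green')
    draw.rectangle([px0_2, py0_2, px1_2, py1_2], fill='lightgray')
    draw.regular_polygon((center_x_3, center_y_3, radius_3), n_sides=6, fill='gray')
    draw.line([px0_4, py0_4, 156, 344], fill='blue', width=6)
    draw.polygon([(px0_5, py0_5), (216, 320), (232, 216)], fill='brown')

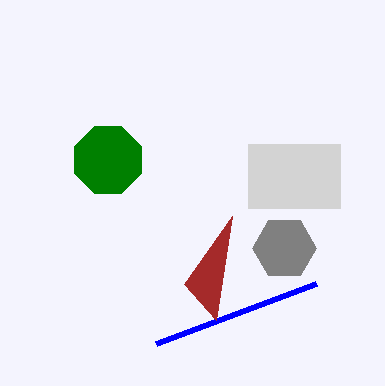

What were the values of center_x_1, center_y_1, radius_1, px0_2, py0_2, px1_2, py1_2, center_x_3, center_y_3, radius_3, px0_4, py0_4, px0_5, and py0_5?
center_x_1 = 108; center_y_1 = 160; radius_1 = 36; px0_2 = 248; py0_2 = 144; px1_2 = 340; py1_2 = 208; center_x_3 = 284; center_y_3 = 248; radius_3 = 32; px0_4 = 316; py0_4 = 284; px0_5 = 184; py0_5 = 284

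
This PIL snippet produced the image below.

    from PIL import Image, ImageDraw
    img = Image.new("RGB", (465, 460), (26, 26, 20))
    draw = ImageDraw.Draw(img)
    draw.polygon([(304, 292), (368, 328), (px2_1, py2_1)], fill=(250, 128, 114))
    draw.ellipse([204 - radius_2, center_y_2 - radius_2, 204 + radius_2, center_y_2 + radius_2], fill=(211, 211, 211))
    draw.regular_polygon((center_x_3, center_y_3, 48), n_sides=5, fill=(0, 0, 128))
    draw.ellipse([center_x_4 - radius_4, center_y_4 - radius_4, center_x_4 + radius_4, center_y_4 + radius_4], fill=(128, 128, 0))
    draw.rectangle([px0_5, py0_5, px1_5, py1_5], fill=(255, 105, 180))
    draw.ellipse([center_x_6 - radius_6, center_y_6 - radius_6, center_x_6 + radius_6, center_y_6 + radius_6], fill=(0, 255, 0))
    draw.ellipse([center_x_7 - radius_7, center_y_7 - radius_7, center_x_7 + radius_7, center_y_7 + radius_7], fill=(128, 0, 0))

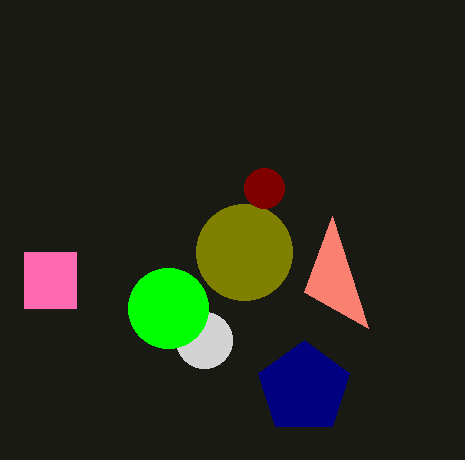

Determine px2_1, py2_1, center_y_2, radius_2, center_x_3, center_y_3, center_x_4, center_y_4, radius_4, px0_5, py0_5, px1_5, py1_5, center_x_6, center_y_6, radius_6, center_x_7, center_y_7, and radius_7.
px2_1 = 332, py2_1 = 216, center_y_2 = 340, radius_2 = 28, center_x_3 = 304, center_y_3 = 388, center_x_4 = 244, center_y_4 = 252, radius_4 = 48, px0_5 = 24, py0_5 = 252, px1_5 = 76, py1_5 = 308, center_x_6 = 168, center_y_6 = 308, radius_6 = 40, center_x_7 = 264, center_y_7 = 188, radius_7 = 20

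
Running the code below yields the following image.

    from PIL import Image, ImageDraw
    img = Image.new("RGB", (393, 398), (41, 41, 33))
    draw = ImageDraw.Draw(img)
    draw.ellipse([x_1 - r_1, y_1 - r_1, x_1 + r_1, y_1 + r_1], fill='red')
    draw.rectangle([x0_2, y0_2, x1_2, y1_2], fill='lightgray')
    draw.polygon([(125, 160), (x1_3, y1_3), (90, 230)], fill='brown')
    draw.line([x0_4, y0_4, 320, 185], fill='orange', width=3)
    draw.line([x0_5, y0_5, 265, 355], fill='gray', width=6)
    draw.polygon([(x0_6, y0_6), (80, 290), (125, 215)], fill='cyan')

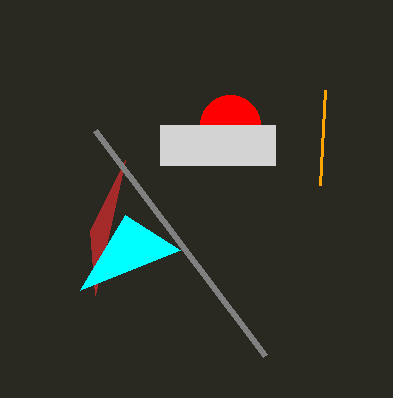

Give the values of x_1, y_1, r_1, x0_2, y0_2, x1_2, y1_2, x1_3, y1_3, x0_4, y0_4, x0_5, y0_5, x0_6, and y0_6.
x_1 = 230; y_1 = 125; r_1 = 30; x0_2 = 160; y0_2 = 125; x1_2 = 275; y1_2 = 165; x1_3 = 95; y1_3 = 295; x0_4 = 325; y0_4 = 90; x0_5 = 95; y0_5 = 130; x0_6 = 180; y0_6 = 250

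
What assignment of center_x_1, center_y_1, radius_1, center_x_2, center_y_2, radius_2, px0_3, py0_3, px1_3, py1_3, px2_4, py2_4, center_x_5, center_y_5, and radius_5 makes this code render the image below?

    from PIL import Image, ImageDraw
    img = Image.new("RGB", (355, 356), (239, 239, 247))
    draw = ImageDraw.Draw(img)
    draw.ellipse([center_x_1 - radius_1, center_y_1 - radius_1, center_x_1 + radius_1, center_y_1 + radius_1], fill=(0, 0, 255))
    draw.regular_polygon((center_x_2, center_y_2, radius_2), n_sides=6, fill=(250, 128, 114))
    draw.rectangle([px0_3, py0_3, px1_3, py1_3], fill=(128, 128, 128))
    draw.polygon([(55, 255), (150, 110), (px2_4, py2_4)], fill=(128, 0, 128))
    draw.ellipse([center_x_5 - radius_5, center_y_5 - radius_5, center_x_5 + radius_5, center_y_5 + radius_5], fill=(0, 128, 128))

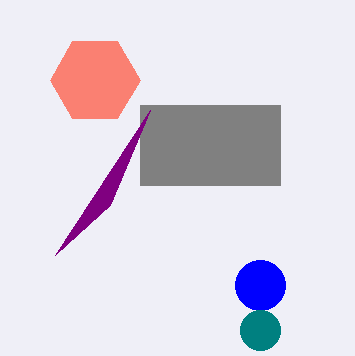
center_x_1 = 260, center_y_1 = 285, radius_1 = 25, center_x_2 = 95, center_y_2 = 80, radius_2 = 45, px0_3 = 140, py0_3 = 105, px1_3 = 280, py1_3 = 185, px2_4 = 110, py2_4 = 205, center_x_5 = 260, center_y_5 = 330, radius_5 = 20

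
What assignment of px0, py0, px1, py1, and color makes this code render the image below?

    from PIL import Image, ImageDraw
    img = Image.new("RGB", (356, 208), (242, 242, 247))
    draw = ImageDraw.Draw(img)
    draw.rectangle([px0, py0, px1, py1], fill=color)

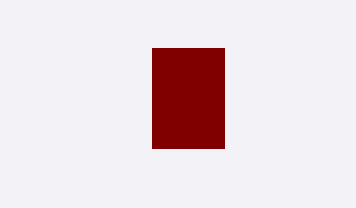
px0 = 152; py0 = 48; px1 = 224; py1 = 148; color = 'maroon'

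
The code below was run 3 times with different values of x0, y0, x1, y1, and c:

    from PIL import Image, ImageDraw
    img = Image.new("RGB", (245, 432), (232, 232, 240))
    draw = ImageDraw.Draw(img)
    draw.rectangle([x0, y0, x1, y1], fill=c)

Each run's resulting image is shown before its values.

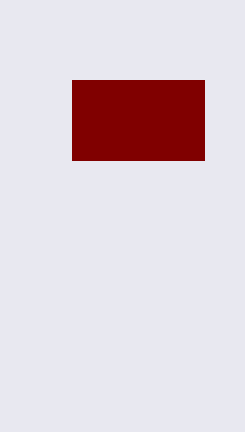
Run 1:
x0 = 72, y0 = 80, x1 = 204, y1 = 160, c = 'maroon'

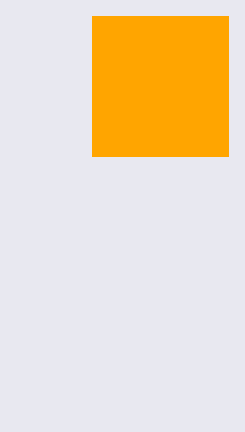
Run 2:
x0 = 92; y0 = 16; x1 = 228; y1 = 156; c = 'orange'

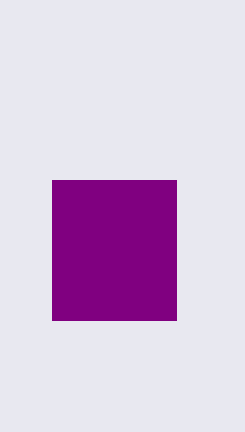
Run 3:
x0 = 52, y0 = 180, x1 = 176, y1 = 320, c = 'purple'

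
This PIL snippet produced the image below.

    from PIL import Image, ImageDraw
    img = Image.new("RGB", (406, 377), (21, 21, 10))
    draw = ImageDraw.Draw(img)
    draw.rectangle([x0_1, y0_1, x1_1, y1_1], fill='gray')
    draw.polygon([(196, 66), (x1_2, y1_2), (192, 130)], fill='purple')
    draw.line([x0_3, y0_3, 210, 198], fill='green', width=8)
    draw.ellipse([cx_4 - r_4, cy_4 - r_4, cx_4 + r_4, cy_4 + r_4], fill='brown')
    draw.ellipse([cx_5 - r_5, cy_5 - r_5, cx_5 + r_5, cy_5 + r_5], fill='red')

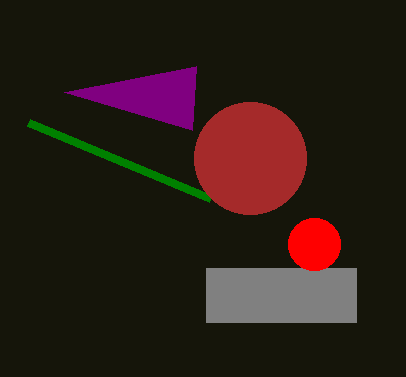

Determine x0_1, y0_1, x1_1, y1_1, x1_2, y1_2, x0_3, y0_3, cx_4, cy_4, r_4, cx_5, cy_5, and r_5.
x0_1 = 206
y0_1 = 268
x1_1 = 356
y1_1 = 322
x1_2 = 64
y1_2 = 92
x0_3 = 28
y0_3 = 122
cx_4 = 250
cy_4 = 158
r_4 = 56
cx_5 = 314
cy_5 = 244
r_5 = 26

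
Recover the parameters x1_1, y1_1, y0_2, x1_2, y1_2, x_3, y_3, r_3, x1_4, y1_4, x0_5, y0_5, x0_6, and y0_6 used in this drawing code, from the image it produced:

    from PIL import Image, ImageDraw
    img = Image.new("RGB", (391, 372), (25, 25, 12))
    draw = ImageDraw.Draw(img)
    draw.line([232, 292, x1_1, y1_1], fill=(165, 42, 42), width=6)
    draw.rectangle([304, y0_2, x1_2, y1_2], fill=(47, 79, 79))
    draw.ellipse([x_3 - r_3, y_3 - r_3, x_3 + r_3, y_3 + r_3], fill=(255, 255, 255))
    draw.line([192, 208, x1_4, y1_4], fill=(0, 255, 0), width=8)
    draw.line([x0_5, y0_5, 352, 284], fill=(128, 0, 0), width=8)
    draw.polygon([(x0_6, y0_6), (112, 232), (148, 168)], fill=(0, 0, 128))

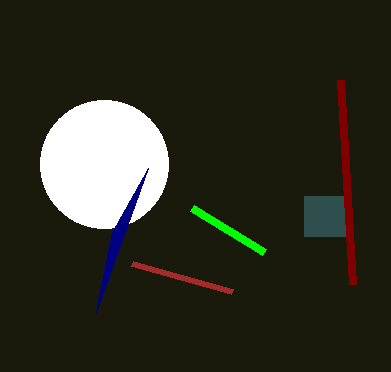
x1_1 = 132; y1_1 = 264; y0_2 = 196; x1_2 = 348; y1_2 = 236; x_3 = 104; y_3 = 164; r_3 = 64; x1_4 = 264; y1_4 = 252; x0_5 = 340; y0_5 = 80; x0_6 = 96; y0_6 = 312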